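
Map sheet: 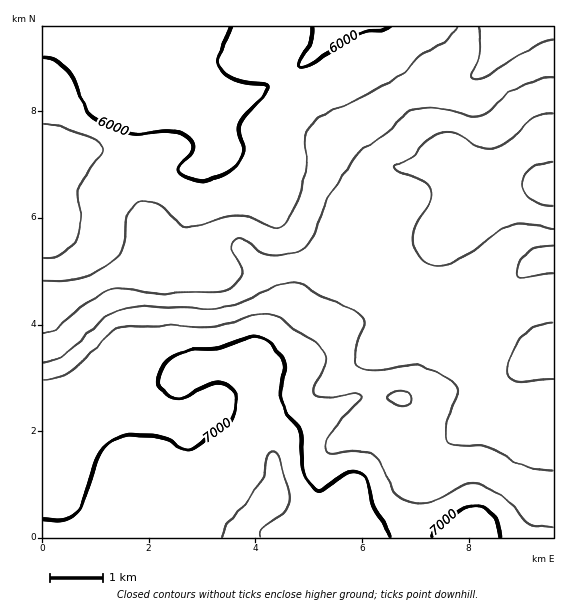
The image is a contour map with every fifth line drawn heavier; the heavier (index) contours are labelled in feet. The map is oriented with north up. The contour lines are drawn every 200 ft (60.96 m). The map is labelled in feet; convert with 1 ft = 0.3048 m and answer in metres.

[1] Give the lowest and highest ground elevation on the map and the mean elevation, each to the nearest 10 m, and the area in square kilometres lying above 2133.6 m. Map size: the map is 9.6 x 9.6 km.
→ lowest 1790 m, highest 2220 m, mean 1990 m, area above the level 12.6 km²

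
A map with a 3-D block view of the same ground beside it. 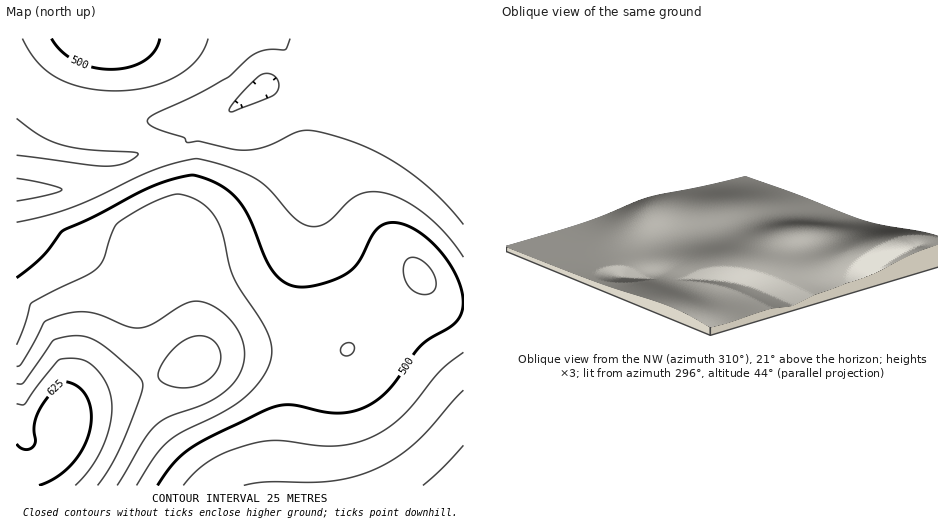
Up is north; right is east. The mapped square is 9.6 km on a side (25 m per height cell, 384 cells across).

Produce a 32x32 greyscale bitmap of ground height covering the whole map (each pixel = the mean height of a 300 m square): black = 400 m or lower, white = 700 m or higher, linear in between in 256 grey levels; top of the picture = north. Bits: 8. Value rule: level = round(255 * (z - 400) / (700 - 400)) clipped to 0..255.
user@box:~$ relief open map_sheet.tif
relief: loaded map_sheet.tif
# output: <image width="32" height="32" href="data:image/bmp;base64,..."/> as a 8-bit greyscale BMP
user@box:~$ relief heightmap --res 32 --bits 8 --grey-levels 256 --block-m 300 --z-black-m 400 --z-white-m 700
<image width="32" height="32" href="data:image/bmp;base64,Qk02CAAAAAAAADYEAAAoAAAAIAAAACAAAAABAAgAAAAAAAAEAAATCwAAEwsAAAABAAAAAAAAAAAAAAEBAQACAgIAAwMDAAQEBAAFBQUABgYGAAcHBwAICAgACQkJAAoKCgALCwsADAwMAA0NDQAODg4ADw8PABAQEAAREREAEhISABMTEwAUFBQAFRUVABYWFgAXFxcAGBgYABkZGQAaGhoAGxsbABwcHAAdHR0AHh4eAB8fHwAgICAAISEhACIiIgAjIyMAJCQkACUlJQAmJiYAJycnACgoKAApKSkAKioqACsrKwAsLCwALS0tAC4uLgAvLy8AMDAwADExMQAyMjIAMzMzADQ0NAA1NTUANjY2ADc3NwA4ODgAOTk5ADo6OgA7OzsAPDw8AD09PQA+Pj4APz8/AEBAQABBQUEAQkJCAENDQwBEREQARUVFAEZGRgBHR0cASEhIAElJSQBKSkoAS0tLAExMTABNTU0ATk5OAE9PTwBQUFAAUVFRAFJSUgBTU1MAVFRUAFVVVQBWVlYAV1dXAFhYWABZWVkAWlpaAFtbWwBcXFwAXV1dAF5eXgBfX18AYGBgAGFhYQBiYmIAY2NjAGRkZABlZWUAZmZmAGdnZwBoaGgAaWlpAGpqagBra2sAbGxsAG1tbQBubm4Ab29vAHBwcABxcXEAcnJyAHNzcwB0dHQAdXV1AHZ2dgB3d3cAeHh4AHl5eQB6enoAe3t7AHx8fAB9fX0Afn5+AH9/fwCAgIAAgYGBAIKCggCDg4MAhISEAIWFhQCGhoYAh4eHAIiIiACJiYkAioqKAIuLiwCMjIwAjY2NAI6OjgCPj48AkJCQAJGRkQCSkpIAk5OTAJSUlACVlZUAlpaWAJeXlwCYmJgAmZmZAJqamgCbm5sAnJycAJ2dnQCenp4An5+fAKCgoAChoaEAoqKiAKOjowCkpKQApaWlAKampgCnp6cAqKioAKmpqQCqqqoAq6urAKysrACtra0Arq6uAK+vrwCwsLAAsbGxALKysgCzs7MAtLS0ALW1tQC2trYAt7e3ALi4uAC5ubkAurq6ALu7uwC8vLwAvb29AL6+vgC/v78AwMDAAMHBwQDCwsIAw8PDAMTExADFxcUAxsbGAMfHxwDIyMgAycnJAMrKygDLy8sAzMzMAM3NzQDOzs4Az8/PANDQ0ADR0dEA0tLSANPT0wDU1NQA1dXVANbW1gDX19cA2NjYANnZ2QDa2toA29vbANzc3ADd3d0A3t7eAN/f3wDg4OAA4eHhAOLi4gDj4+MA5OTkAOXl5QDm5uYA5+fnAOjo6ADp6ekA6urqAOvr6wDs7OwA7e3tAO7u7gDv7+8A8PDwAPHx8QDy8vIA8/PzAPT09AD19fUA9vb2APf39wD4+PgA+fn5APr6+gD7+/sA/Pz8AP39/QD+/v4A////AMXEwLisn5CAcGFUSD43MS8tLCwsLCwsKigmIh4aFhIOxcXHw7iqmol5al1RRz85NjMyMjMzNDQzMS0qJSAbFhLAw8jLwbOjkoJ0Z1xSSkM/PDo6Ojs8PTw6NjIsJyEbFrzBy9DIuamZin1yaGBYUEpGQ0JCREVGRUM/OjQuJyAat8HN0su9rp6Rhn12b2hgWFJNS0tMTk9OTElDPDUtJh+vvMnQyb2voZWNiIR/eXBnXldUU1RWV1dVUUxEPDQsJaOywMjDua2hmJKQkI6JgHVrYVxaW11eX11ZU0xDOzMrlKW1vruzqJ6XlJWYmJWNgXVqY2BgYmRlY19aUkpBOTKGmKiysKuhmJOSlZqdm5SIe29nZGRmaGlnZF5XT0hAOnmLnKSloJiRjY2SmJyblYp9cWllZWdpamlmYltVTkhCb4GRl5iUjoiFh4uRlpaRh3twaGRkZmhqaWdjX1pVUEtoeYWJi4mEgH5/g4mNjYmAdmxlYmJjZmdnZmRhX1xZU2RyeX1/fnx5eHp9gYSEgHlvZ2FeXl9hY2RkZGRkY2BZYWhucnV1dXR0dnl8fn14cWliXFlZWlxeYGJkZmlpZVtaX2RpbG9wcXN1eHp6eHNsZF1YVVRUVlhbX2RobGxlV1NYXWJmam1wc3Z5enl2cGlhWlRQTk5QU1ddY2ltamBQT1NYXGFma3B0eHt7eXVvZ15XUExJSUtOU1phZ2hiVUVMT1RZXmRpb3R5e3x5dG1lXFRNSEVERkpQV15hX1ZJO0ZJTVJYX2Ztc3d6endya2JZUElEQUBCRkxSV1hSST0xODs+Q0lQWWJrcnZ2c25mXlVMRUA9PD5CR0xOTEU8MikqLDA0OUBIUVtka25rZl9XT0dBPDk5Oz5CRERAOTEqIyYoKy4xNTpASVFZX2BbVU5HQTw4NjY3OTs8OjUvKSMfMjQ2ODo8PT09P0ZLT01IQj05NjQzMzM0NTQxLSgkHxw+QEFCQkJCQT87Nzk9PDczMTAwMDAvMDAvLSonIyAdGkJBQD89Ozo5NzYzLywrJyQlKCssLS0sLCooJiMgHhsaQT88OTY0MjAuLConJCAcGRshJikqKikoJyUiIB4cGxk+Ozg1MzIwLy0rKSYiHhkWGB4jJykoJyYkIyEfHRwbGjo4NzY2Nzc3NTMwLSgjHhcTFhohJycmJCMhIB8dHBsaNzg5PD9CQ0RCQDw3Mi0nIBYPEx0mJiUkIiEgHx0cGxo3O0FHTFBRUU9LR0I8NjAqIBcYHycmJSQiISAfHh0cGzlBSlJYW1xbWFRPSUI8NzIrJCMmKCclJCMiIB8eHR0cPkhSWl9iY2FdWFNMRkA6NjIuLCopJyYkIyIhIB8eHRw="/>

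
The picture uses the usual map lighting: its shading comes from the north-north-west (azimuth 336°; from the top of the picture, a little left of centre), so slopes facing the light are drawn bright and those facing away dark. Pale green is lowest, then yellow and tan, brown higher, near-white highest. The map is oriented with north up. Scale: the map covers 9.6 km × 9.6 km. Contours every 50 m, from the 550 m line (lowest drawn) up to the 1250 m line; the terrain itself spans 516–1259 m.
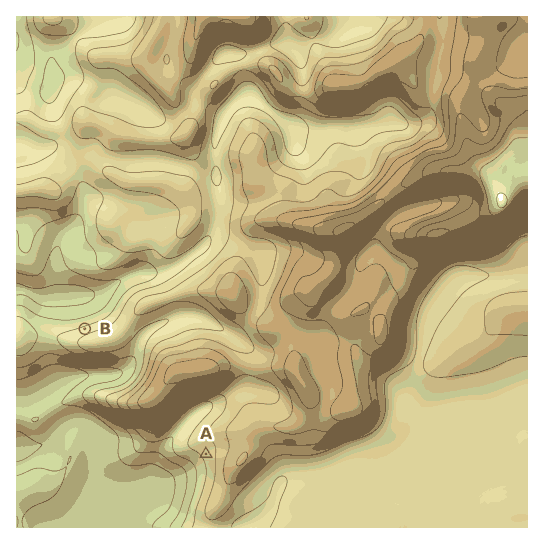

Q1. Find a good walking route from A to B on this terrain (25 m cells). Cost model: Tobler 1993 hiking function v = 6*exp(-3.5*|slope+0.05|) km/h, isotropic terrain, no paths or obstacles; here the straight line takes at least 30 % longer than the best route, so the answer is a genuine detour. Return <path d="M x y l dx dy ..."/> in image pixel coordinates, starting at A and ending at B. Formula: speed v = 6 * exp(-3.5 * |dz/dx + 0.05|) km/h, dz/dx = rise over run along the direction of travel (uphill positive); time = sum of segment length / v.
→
<path d="M206 454l-5-3-16 0-8-4-3-2-5-3-20 0-6-3-12-12-32-16-4-4-10-5-4-4-2-3 0-2 3-6 8-8 1-2 0-4-2-6-15-14-3-6 0-8 2-2 4-4 8-4"/>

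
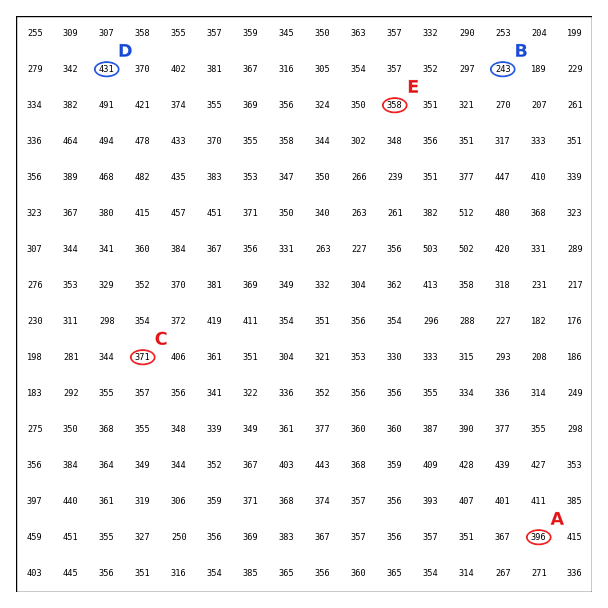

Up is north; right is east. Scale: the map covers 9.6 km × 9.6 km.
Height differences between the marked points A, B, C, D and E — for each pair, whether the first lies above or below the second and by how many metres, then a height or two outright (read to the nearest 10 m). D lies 190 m above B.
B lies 160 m below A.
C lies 130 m above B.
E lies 120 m above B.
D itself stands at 430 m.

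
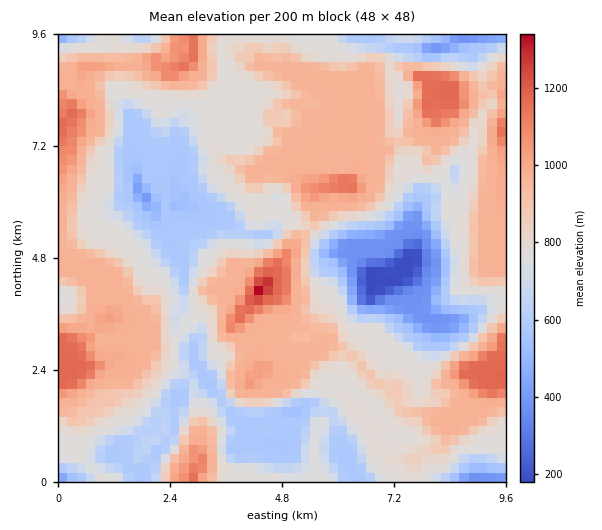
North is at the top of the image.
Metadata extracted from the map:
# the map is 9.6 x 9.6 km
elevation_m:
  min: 180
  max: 1370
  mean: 800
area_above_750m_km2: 65.7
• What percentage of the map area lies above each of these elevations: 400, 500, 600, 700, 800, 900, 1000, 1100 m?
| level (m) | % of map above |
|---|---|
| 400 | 95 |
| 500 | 94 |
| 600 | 79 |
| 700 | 74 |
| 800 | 45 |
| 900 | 37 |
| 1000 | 9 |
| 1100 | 5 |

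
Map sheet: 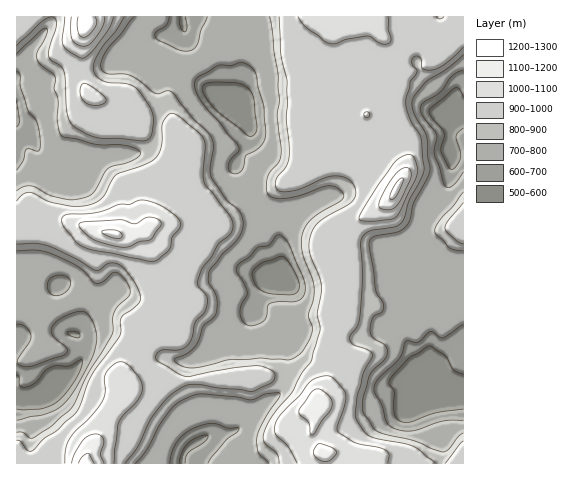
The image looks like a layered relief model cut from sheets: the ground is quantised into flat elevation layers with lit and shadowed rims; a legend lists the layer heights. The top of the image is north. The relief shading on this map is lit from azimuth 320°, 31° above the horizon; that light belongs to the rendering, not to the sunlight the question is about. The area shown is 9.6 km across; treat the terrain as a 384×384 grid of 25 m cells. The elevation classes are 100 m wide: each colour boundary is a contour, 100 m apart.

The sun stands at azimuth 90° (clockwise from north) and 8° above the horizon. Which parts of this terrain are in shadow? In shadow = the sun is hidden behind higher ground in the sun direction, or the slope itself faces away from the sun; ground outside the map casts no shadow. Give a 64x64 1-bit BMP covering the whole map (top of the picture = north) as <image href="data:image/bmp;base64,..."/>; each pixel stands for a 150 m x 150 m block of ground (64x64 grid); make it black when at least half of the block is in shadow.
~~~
<image width="64" height="64" href="data:image/bmp;base64,Qk0+AgAAAAAAAD4AAAAoAAAAQAAAAEAAAAABAAEAAAAAAAACAAATCwAAEwsAAAIAAAAAAAAA////AAAAAAD/wAP//8AAHv/AA///wAAf/8AB//+AAD//4AH//wAAP//gAf/+AAAD/+AB//4AAOD/8AD//gAA8P/4AP//gAAA//gA///AAAD/7AB//+AAAf/uAAD/4AAD//wAAA/gAAf//AAAB8AAB//4ADAD4AB///gADAfwAH/f/AAAH/AAP8/+AAB/8AAZ5/8AAH/wABjv/4AAf/gAGM//AAD/+AAAB/8AAP/4AAAD/8AA//gAAAD/4AD/+AAAAP/gAP/4AAAH/+AA//gAAAf/4AD/+AAAB//AAP/4AAAP74AB//gAAD/ngAH/8AAA/8AAAP/wAAD/AAAA/+AAAD/8AAB/4AB/P/gAAH/wA/8/4AAAf/AB/g+AQAA/+AD+AABAAA/+IP+AMAAAH//wf4H8AAB///g/x/wAAP///A+H/gAD/P/8Bwf+AAf8P/4Hg/+AB/4P/geAP/gH/wB/B8g//Af/ABwDmB/8A/+ACAe4B/wD/wAAB/3wHAP/AAAH/+AcB/8AAAf/wAwH/wgAA/+ADA//DAAH/4AAH/8MAAf/gAAf/w4AB/+AAD//AAAD/4AAP/8AAAP/gAA//wAAAf+AAB//AAAA/wAAH/8AAAD/AAAf/gAAcPwAAB/+AABw/4AA3/4AABj/gAH//gAAAP+AAf/+AAAA/4AB//5AAAz/gAH//+AADg=="/>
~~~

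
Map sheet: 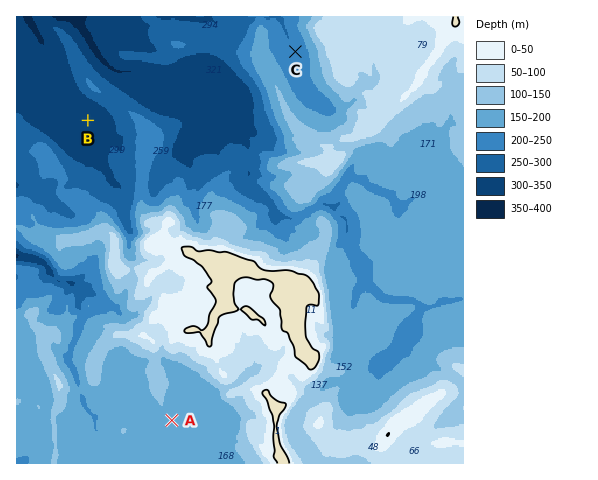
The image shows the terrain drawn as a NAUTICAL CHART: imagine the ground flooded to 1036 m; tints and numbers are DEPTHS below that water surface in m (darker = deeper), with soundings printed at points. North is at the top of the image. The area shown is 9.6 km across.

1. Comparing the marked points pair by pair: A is above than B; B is below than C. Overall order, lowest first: B C A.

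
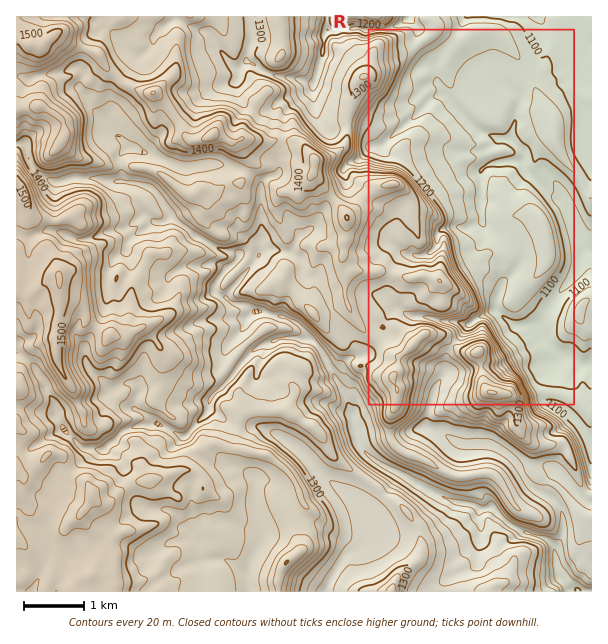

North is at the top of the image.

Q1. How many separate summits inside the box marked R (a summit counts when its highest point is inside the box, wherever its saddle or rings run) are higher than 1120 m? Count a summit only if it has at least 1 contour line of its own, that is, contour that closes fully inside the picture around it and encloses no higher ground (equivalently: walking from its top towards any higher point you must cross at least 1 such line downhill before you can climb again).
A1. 6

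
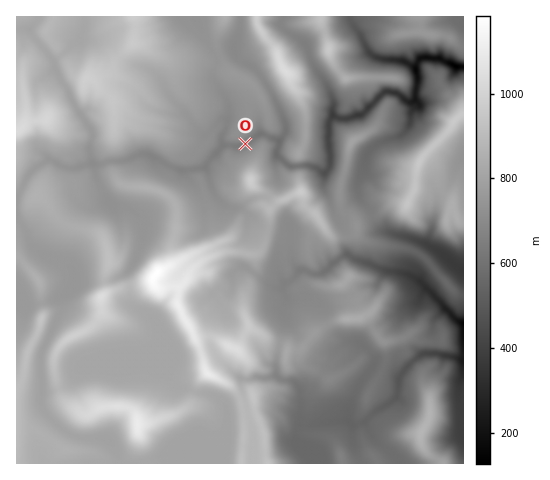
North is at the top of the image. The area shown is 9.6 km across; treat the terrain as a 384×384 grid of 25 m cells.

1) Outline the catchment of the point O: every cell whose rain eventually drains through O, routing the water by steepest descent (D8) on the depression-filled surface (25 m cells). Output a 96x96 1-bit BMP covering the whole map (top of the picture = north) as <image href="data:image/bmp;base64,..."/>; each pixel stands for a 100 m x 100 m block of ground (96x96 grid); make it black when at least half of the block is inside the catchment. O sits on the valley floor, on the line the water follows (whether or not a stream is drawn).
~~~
<image width="96" height="96" href="data:image/bmp;base64,Qk2+BAAAAAAAAD4AAAAoAAAAYAAAAGAAAAABAAEAAAAAAIAEAAATCwAAEwsAAAIAAAAAAAAA////AAAAAAAAAAAAAAAAAAAAAAAAAAAAAAAAAAAAAAAAAAAAAAAAAAAAAAAAAAAAAAAAAAAAAAAAAAAAAAAAAAAAAAAAAAAAAAAAAAAAAAAAAAAAAAAAAAAAAAAAAAAAAAAAAAAAAAAAAAAAAAAAAAAAAAAAAAAAAAAAAAAAAAAAAAAAAAAAAAAAAAAAAAAAAAAAAAAAAAAAAAAAAAAAAAAAAAAAAAAAAAAAAAAAAAAAAAAAAAAAAAAAAAAAAAAAAAAAAAAAAAAAAAAAAAAAAAAAAAAAAAAAAAAAAAAAAAAAAAAAAAAAAAAAAAAAAAAAAAAAAAAAAAAAAAAAAAAAAAAAAAAAAAAAAAAAAAAAAAAAAAAAAAAAAAAAAAAAAAAAAAAAAAAAAAAAAAAAAAAAAAAAAAAAAAAAAAAAAAAAAAAAAAAAAAAAAAAAAAAAAAAAAAAAAAAAAAAAAAAAAAAAAAAAAAAAAAAAAAAAAAAAAAAAAAAAAAAAAAAAAAAAAAAAAAAAAAAAAAAAAAAAAAAAAAAAAAAAAAAAAAAAAAAAAAAAAAAAAAAAAAAAAAAAAAAAAAAAAAAAAAAAAAAAAAAAAAAAAAAAABwAAAAAAAAAAAAAAB/j8AAAAAAAAAAAAB//8AAAAAAAAAAAAB//+AAAAAAAAAAAAB//+AAAAAAAAAAAAA///AAAAAAAAAAAAA///wAAAAAAAAAAAA///8AAAAAAAAAAAA/////wAAAAAAAAAB/////4AAAAAAAAAB/////4AAAAAAAAAB/////8AAAAAAAAAH/////8AAAAAAAAA//////8AAAAAAAAP//////8AAAAAAAAf//////8AAAAAAAA///////8AAAAAAAB///////8AAAAAAAB///////+AAAAAAAD///////+AAAAAAAX///////8AAAAAAB////////4AAAAAAD////////gAAAAAAD////////AAAAAAAD////////AAAAAAAD////////gAAAAAAD////////gAAAAAAD////////gAAAAAAD////////wAAAAAAD////////gAAAAAAD////////AAAAAAAD///////+AAAAAAAD///////8AAAAAAAD///////8AAAAAAAD///////8AAAAAAAD///////+AAAAAAAD///////+AAAAAAAD////////AAAAAAAD////////AAAAAAAD////////AAAAAAAD////////AAAAAAAD////////gAAAAAAD////////wAAAAAAD////////gAAAAAAD////////AAAAAAAD//T////+AAAAAAAD/8A////4AAAAAAAD/8A////wAAAAAAAD/4Af///gAAAAAAAD/4Af///AAAAAAAAD/wAP+AAAAAAAAAAD/gAH4AAAAAAAAAAD/AADwAAAAAAAAAAD/AAAAAAAAAAAAAAD+AAAAAAAAAAAAAAD8AAAAAAAAAAAAAAD+AAAAAAAAAAAAAAD+AAAAAAAAAAAAAAD+AAAAAAAAAAAAAAA="/>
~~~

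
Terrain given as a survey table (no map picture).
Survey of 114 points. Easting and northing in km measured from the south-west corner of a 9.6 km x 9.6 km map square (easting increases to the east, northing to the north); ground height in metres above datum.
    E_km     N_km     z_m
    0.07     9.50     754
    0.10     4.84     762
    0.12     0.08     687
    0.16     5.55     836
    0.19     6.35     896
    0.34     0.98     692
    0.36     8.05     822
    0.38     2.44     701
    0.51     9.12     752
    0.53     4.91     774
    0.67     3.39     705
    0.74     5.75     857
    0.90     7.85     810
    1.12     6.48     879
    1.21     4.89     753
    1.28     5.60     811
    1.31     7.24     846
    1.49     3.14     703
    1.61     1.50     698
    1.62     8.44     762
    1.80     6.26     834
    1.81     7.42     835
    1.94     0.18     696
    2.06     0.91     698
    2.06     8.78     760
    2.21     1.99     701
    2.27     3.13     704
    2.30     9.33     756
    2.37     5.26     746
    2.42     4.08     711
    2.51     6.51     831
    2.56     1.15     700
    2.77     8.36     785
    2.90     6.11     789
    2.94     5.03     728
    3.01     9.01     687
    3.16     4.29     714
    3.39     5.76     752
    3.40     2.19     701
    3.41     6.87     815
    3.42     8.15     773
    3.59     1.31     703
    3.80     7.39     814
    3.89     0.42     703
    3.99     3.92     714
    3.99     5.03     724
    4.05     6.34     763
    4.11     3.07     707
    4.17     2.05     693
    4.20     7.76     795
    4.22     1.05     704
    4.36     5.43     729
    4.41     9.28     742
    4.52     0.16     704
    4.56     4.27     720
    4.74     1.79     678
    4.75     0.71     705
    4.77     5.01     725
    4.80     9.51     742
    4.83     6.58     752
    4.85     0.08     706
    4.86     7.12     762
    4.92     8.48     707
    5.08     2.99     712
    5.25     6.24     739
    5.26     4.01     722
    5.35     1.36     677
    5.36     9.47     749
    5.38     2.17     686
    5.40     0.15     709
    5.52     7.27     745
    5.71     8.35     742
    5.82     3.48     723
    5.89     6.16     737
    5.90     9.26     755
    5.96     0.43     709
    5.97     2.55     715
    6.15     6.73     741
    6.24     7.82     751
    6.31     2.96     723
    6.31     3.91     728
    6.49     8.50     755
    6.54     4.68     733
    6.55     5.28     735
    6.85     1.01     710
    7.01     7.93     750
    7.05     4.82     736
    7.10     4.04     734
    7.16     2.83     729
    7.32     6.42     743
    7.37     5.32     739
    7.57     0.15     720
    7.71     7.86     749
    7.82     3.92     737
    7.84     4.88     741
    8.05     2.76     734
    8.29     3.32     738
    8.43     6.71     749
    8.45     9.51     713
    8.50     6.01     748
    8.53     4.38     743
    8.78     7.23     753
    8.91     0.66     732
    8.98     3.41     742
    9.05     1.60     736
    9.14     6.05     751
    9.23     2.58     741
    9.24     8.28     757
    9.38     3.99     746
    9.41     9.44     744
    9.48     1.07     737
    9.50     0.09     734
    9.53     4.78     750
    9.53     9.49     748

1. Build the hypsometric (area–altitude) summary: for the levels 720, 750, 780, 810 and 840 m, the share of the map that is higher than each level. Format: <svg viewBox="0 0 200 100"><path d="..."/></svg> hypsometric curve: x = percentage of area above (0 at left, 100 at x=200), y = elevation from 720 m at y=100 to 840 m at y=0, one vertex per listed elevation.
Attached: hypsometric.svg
<svg viewBox="0 0 200 100"><path d="M135 100l-84-25-26-25-9-25-7-25"/></svg>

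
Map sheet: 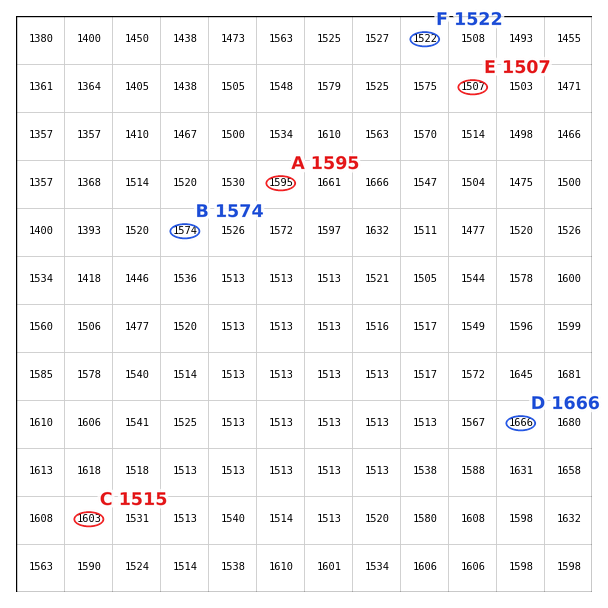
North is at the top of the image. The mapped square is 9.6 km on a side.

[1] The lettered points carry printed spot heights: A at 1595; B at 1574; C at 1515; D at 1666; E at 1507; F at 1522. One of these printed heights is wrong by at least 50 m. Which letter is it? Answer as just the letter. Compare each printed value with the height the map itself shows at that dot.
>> C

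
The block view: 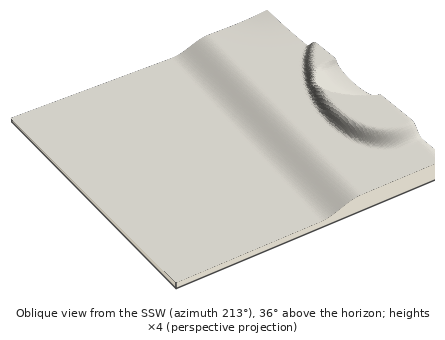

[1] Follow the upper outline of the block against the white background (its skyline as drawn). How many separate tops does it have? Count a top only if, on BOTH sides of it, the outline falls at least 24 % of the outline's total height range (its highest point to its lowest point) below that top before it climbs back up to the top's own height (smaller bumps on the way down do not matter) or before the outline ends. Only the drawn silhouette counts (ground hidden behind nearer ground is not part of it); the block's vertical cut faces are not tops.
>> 1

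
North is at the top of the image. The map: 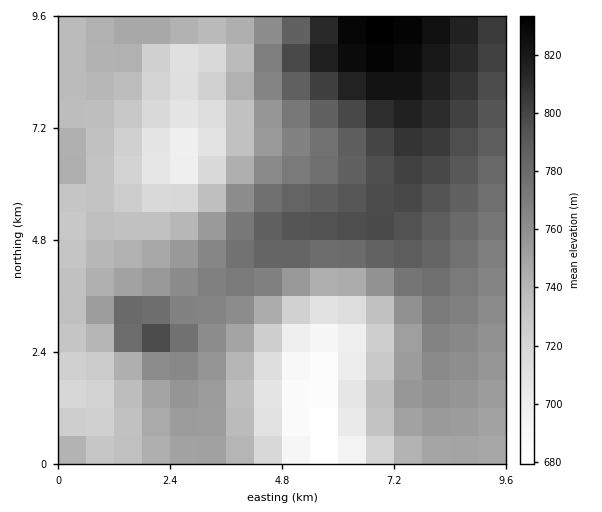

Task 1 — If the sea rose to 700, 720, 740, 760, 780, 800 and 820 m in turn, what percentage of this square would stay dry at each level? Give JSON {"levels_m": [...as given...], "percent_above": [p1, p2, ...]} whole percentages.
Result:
{"levels_m": [700, 720, 740, 760, 780, 800, 820], "percent_above": [94, 86, 65, 42, 26, 11, 4]}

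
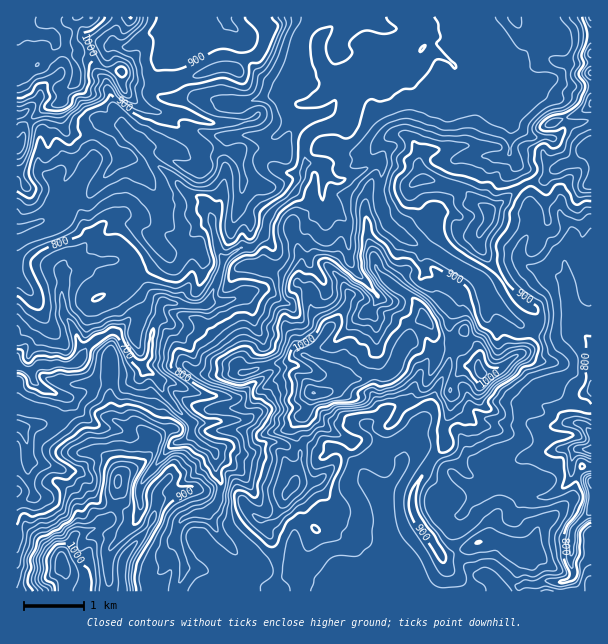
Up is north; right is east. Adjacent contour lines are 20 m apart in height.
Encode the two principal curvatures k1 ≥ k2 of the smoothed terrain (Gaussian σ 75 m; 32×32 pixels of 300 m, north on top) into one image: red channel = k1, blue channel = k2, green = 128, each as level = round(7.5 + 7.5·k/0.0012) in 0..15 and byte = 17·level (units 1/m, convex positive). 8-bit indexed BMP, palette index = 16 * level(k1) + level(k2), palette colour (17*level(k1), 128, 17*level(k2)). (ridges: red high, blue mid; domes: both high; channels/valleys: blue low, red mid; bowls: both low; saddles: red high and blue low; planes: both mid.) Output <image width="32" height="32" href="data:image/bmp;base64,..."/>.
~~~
<image width="32" height="32" href="data:image/bmp;base64,Qk02CAAAAAAAADYEAAAoAAAAIAAAACAAAAABAAgAAAAAAAAEAAATCwAAEwsAAAABAAAAAAAAAIAAABGAAAAigAAAM4AAAESAAABVgAAAZoAAAHeAAACIgAAAmYAAAKqAAAC7gAAAzIAAAN2AAADugAAA/4AAAACAEQARgBEAIoARADOAEQBEgBEAVYARAGaAEQB3gBEAiIARAJmAEQCqgBEAu4ARAMyAEQDdgBEA7oARAP+AEQAAgCIAEYAiACKAIgAzgCIARIAiAFWAIgBmgCIAd4AiAIiAIgCZgCIAqoAiALuAIgDMgCIA3YAiAO6AIgD/gCIAAIAzABGAMwAigDMAM4AzAESAMwBVgDMAZoAzAHeAMwCIgDMAmYAzAKqAMwC7gDMAzIAzAN2AMwDugDMA/4AzAACARAARgEQAIoBEADOARABEgEQAVYBEAGaARAB3gEQAiIBEAJmARACqgEQAu4BEAMyARADdgEQA7oBEAP+ARAAAgFUAEYBVACKAVQAzgFUARIBVAFWAVQBmgFUAd4BVAIiAVQCZgFUAqoBVALuAVQDMgFUA3YBVAO6AVQD/gFUAAIBmABGAZgAigGYAM4BmAESAZgBVgGYAZoBmAHeAZgCIgGYAmYBmAKqAZgC7gGYAzIBmAN2AZgDugGYA/4BmAACAdwARgHcAIoB3ADOAdwBEgHcAVYB3AGaAdwB3gHcAiIB3AJmAdwCqgHcAu4B3AMyAdwDdgHcA7oB3AP+AdwAAgIgAEYCIACKAiAAzgIgARICIAFWAiABmgIgAd4CIAIiAiACZgIgAqoCIALuAiADMgIgA3YCIAO6AiAD/gIgAAICZABGAmQAigJkAM4CZAESAmQBVgJkAZoCZAHeAmQCIgJkAmYCZAKqAmQC7gJkAzICZAN2AmQDugJkA/4CZAACAqgARgKoAIoCqADOAqgBEgKoAVYCqAGaAqgB3gKoAiICqAJmAqgCqgKoAu4CqAMyAqgDdgKoA7oCqAP+AqgAAgLsAEYC7ACKAuwAzgLsARIC7AFWAuwBmgLsAd4C7AIiAuwCZgLsAqoC7ALuAuwDMgLsA3YC7AO6AuwD/gLsAAIDMABGAzAAigMwAM4DMAESAzABVgMwAZoDMAHeAzACIgMwAmYDMAKqAzAC7gMwAzIDMAN2AzADugMwA/4DMAACA3QARgN0AIoDdADOA3QBEgN0AVYDdAGaA3QB3gN0AiIDdAJmA3QCqgN0Au4DdAMyA3QDdgN0A7oDdAP+A3QAAgO4AEYDuACKA7gAzgO4ARIDuAFWA7gBmgO4Ad4DuAIiA7gCZgO4AqoDuALuA7gDMgO4A3YDuAO6A7gD/gO4AAID/ABGA/wAigP8AM4D/AESA/wBVgP8AZoD/AHeA/wCIgP8AmYD/AKqA/wC7gP8AzID/AN2A/wDugP8A/4D/AJDE5aek08SElpWYh4eHmId2d3eHd3eGlZWGt5KAkKDVgMj7paTTxIOng5anhnamhod2h4eHd3XHlYODlrnowMRw1/mUtZH3k4KluJSFhbZ1l4eXh4eGhfez2LbHuMeA1LKllffGlaH2gbW3o5XIpnOol4eHhoX3lGSWt3Wn1qDhlGRjxabVkPWUcHCR6MXlk4SGl4eGpdV0hoWnhpa3+KClg6SWkviw1df3+aD4kcnolaR2hoamxYWXdoaGhZO08ZS2onGD+vWQ+aWVsKKGp8m013R2h4TnhIWXh4eYmKTwlJTm6MS2tuLQyJJhhYXHxnOklIWHdpXVpXV1hoaVosCkppW4ppWE6LCgwbS05tPDg5PHtZWFhcikl5aml6fmwpOVlZSjxsin17C0o5JxxvnHkmBxtqZ0taWmpoZ2loKhyMaTg6a1l5aQ5dTCsqOSxfXU5sRxk4ST17KydIeHp9fVsObWlcVzk4CQwsPDsaW26NbHw9ikxbDU9rWBc4WGlLCQoHDG6IKQ6PjV6fr0xLSzt5imxtiSxLT59fekxceUtbbpkML20ZDXlKWWyHJz+eaEmIaF6KW2g/aB5viUhpWWqNawoHD3gKWVloa2gaa0pPiTloW3tdXV1YKEo6R1hYXXkLi5t6Sjo9OSlpZzxoDT1tRgpZX5o5OidYTXt4SHxriAuaiol5Nxs7GycnKCxddh+eCQ9NSTt5R117elhJe3hoOWh4empbmU5sDXprLpk+TRsPi0crekgrWmdXV2l6V0dIaGdnWWuZbpkOXXg8W093D4xpaUk4Kl5mSklXWXx8eWlJaGhsiXlsbSkaCT1oWEgfaUcoSVt+iFdaWnhJaUlciWhJWWlqeHg7XHs7TZhoZy93GFloWWptiVhLiThaaUhqaXdXaXqJZyg+eUkLOmhZT3gLeWZZbX6LVkppOl+KSWhceGhqeVkLWB2MfokLaVlNei2sjX1paFxcTHgvnTcoWFhcempKLX6oDWhYOUk4SVo3Kmx4R0hoZ0c9fWs/iShZZ017aDpobHtNmWp6a1t6a3k5XHtramtpPHx6TJ92G1praVcoWWpqOSooOEtoKVdYbH2KeGlpaGdJLjkbbA5OZxcnKk18fHxsXV+qWGp6d0loWVhXV2lnZ2kub15LaR+dXVoPaEhINzc5KhdHaGl4WXhoeGh4aGhoeGc2Ll2JKT+ZH01pS4xseV6YWFh4iGhoZ2hoeIh4eHiId1c/aWx5TXw+bEdXZ2lse215SGh4eHiIaXh4eHh3eHh7ez9YeXuLVigYGWdoeGh3XGtXR2h4eHh3aHh4eHd4aWhmPkmIaWxNiz+aOGh5iFpqfXlIaHh4eHh4aHiIeGqJeGleY="/>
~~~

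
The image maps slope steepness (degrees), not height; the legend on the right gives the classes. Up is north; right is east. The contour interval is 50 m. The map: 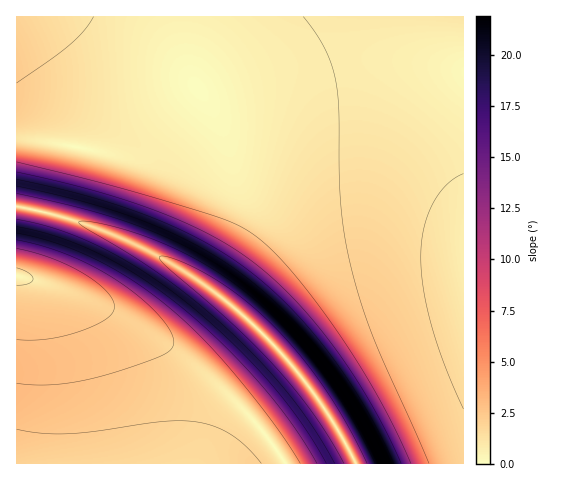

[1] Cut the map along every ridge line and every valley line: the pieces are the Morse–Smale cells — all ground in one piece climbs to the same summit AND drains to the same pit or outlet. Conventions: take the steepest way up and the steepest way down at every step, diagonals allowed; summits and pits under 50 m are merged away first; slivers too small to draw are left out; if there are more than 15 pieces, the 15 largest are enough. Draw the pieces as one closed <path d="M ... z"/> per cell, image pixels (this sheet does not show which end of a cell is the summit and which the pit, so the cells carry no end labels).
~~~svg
<path d="M463 16l-163 0-92 64-76 61-17 10-12 1-53-10-33-4-1 68 51 12 57 21 48 24 51 35 22 19 52 54 37 53 22 40 107 0z"/><path d="M18 206l-2 1 1 257 339-1-22-39-37-53-52-54-22-19-51-35-48-24-57-21z"/><path d="M299 16l-282 0-1 122 55 8 32 6 12-1 17-10 76-61z"/>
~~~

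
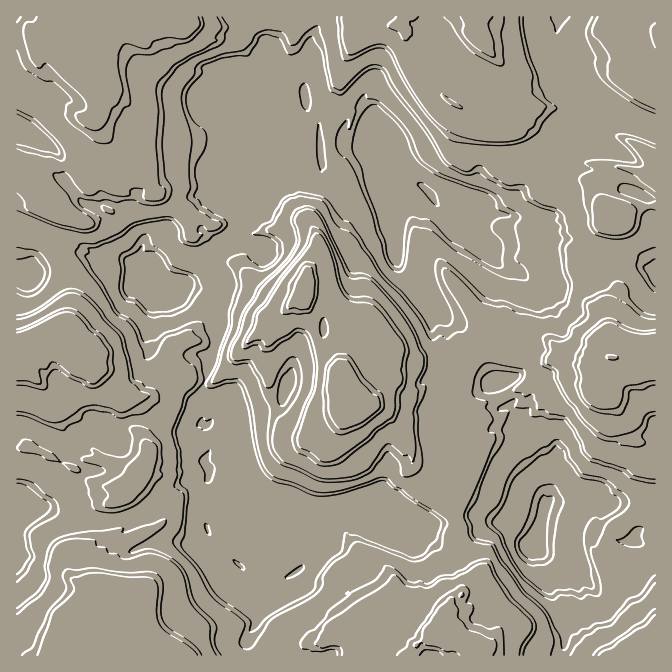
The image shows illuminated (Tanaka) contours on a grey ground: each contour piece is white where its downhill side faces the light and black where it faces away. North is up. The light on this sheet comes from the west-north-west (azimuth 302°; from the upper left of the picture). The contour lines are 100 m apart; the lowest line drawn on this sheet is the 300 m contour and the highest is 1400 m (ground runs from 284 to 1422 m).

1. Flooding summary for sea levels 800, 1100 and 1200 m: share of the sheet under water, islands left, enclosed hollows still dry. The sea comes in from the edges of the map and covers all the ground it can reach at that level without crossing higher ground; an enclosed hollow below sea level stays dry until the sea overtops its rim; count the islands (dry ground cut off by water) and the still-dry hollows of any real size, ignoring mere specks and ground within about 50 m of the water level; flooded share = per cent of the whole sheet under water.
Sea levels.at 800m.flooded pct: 9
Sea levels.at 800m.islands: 0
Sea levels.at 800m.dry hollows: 1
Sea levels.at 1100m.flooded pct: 85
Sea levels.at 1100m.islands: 1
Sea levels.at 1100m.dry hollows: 0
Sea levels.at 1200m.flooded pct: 88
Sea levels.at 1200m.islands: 1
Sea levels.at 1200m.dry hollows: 0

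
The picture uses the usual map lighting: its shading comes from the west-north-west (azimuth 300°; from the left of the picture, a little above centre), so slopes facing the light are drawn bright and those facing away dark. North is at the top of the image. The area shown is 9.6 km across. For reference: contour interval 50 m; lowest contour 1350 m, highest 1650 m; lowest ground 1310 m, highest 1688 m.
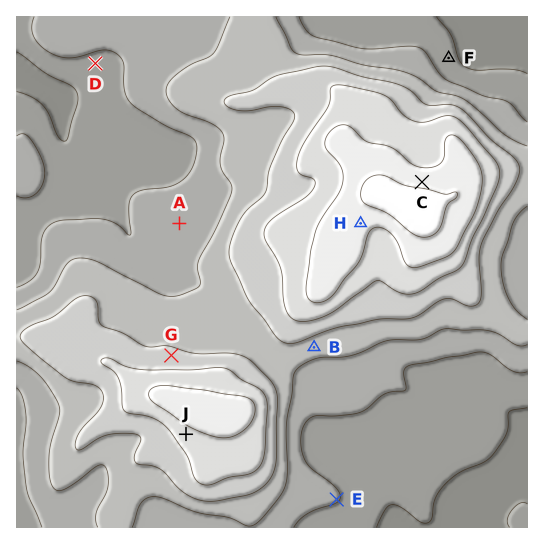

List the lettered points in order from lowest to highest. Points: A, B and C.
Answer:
A B C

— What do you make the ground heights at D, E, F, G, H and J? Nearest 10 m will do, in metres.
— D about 1390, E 1400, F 1370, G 1510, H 1620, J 1570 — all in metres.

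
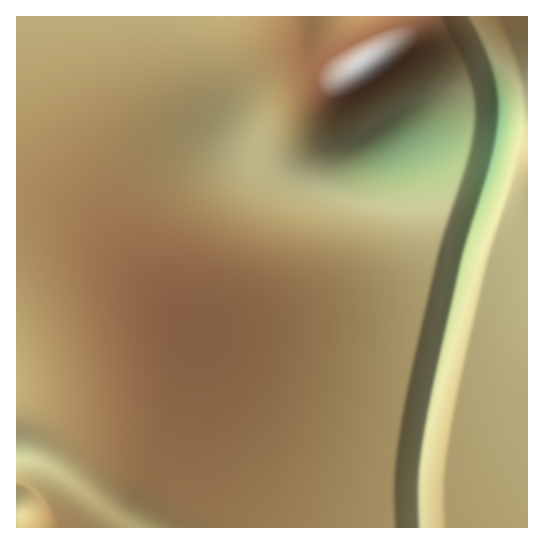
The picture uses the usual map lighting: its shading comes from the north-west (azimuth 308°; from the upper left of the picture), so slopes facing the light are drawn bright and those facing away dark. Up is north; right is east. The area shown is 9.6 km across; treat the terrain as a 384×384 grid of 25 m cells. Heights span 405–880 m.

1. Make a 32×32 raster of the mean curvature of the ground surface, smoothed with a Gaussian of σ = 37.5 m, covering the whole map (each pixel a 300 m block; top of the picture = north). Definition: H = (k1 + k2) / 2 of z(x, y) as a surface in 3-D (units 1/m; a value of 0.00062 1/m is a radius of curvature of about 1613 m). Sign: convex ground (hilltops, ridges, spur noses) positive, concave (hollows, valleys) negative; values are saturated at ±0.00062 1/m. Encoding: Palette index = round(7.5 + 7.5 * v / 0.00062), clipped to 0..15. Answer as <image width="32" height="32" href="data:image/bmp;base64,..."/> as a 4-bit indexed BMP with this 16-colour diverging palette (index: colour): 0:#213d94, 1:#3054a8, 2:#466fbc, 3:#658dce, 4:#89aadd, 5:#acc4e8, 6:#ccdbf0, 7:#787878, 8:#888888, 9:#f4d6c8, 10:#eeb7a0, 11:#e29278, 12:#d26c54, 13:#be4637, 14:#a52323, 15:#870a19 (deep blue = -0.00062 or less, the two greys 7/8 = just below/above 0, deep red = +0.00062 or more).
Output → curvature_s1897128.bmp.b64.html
<image width="32" height="32" href="data:image/bmp;base64,Qk12AgAAAAAAAHYAAAAoAAAAIAAAACAAAAABAAQAAAAAAAACAAATCwAAEwsAABAAAAAAAAAAlD0hAKhUMAC8b0YAzo1lAN2qiQDoxKwA8NvMAHh4eACIiIgAyNb0AKC37gB4kuIAVGzSADdGvgAjI6UAGQqHABjKhCJYqpiIiHd3fGDId3cctzJXmpmIiHd3d3xgyHd3/WM2mqmIiIh3d3d8YMh3d4UjeqmIiIiIh3d3fGDId3ciSKqYiIiIiIh3d3uAuHd3V5qYiIiIiIiIh3d6kKp3eJmZiIiIiIiIiId3ebCLd3iYiIiIiIiIiIiId3jAbHd4iIiIiIiIiIiIiHd3wzx3d3d4iIiIiIiIiIh3d8YMh3d3eIiIiIiIiIiIh3e5Cqd3d3iIiIiIiIiIiId3mwi3d3d4iIiIiIiIiIiId4wVx3d3iIiIiIiIiIiIiId8Uch3d4iIiIiIiIiIiIiIe4C5d3iIiIiIiIiIiIiIiIqgm3eIiIiIiIiIiIiIiIiIwGx3iIiIiIiIiIiIiIiIiMQsh4iIiIiIiIiIiIiIiIjIC5eIiIiIiIiId3eIiIiImwjHiIiIiIh3d3d3d3d3iIwzx4iIiIh3d3dmZmZmZ3d8cKmIiIiId3dmZmZlVVZmeaB7iIiIiId3ZmZ3dlRFVmewS4iIiIiHd2ZmeZhlRFVmsxuIiIiIiHd2Znmql1RFZrUKiIiIiIiHd2Z5vLl1RVa2C3iIiIiIiHd2aKzcqGVmxBt4iIiIiIiHd3iaztuHZ8Bcd4iIiIiIiHeJmJztuYuQm3d4iIiIiHeIioZ5vMudQsl3d3iId3d3eJqGVoq72gjY"/>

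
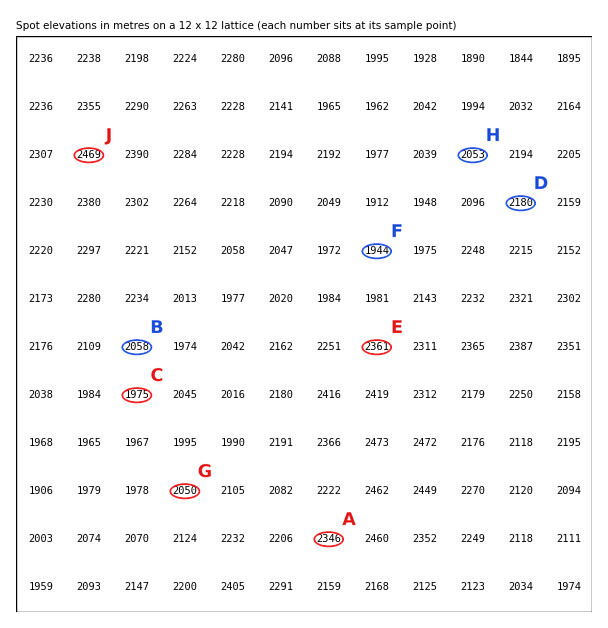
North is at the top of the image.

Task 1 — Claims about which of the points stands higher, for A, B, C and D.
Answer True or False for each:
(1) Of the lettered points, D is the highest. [False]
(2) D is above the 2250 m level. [False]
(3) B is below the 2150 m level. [True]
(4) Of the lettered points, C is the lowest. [True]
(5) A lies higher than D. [True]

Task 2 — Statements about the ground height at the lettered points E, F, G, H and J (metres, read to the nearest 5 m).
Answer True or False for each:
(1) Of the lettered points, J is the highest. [True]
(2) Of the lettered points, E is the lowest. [False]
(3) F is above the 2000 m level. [False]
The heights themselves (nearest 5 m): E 2360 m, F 1945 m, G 2050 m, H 2055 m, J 2470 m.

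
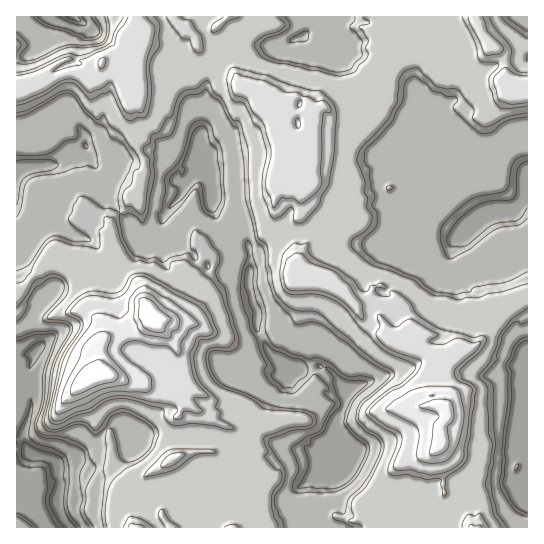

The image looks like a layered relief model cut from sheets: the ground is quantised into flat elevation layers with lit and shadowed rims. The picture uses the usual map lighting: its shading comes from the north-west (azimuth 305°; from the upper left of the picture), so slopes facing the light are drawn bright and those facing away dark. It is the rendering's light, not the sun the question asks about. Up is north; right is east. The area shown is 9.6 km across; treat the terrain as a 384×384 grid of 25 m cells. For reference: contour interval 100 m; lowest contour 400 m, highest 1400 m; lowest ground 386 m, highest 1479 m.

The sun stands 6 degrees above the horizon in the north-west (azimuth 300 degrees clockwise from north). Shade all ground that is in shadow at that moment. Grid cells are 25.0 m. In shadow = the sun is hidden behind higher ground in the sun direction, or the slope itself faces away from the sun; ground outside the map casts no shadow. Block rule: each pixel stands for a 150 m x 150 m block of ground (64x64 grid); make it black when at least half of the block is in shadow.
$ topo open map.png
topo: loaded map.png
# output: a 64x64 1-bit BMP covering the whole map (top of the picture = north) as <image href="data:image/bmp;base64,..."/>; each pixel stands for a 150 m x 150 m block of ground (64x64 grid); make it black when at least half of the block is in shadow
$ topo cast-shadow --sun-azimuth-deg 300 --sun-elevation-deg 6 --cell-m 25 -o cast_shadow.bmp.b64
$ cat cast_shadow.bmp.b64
<image width="64" height="64" href="data:image/bmp;base64,Qk0+AgAAAAAAAD4AAAAoAAAAQAAAAEAAAAABAAEAAAAAAAACAAATCwAAEwsAAAIAAAAAAAAA////AAAAAABvAIwA/+AAPw4AOAD/wAA/HgAwOf/AAf8cAAH//8AH/x4AP///wB//HAH////g//8cAP///+H//5wIP///+B///A/P///+H//9//////4H/////////gH/3//////8Af/P//////AB/8f/////4IH/R//////hAf9B/////+AB/0H/////4AH/QP/////wAH/AH/////gB/0AM////AAH/QBP///8AQf/gH////AGA/3g////gAAB//Df//+AACD9+AH//zwAAD/4AP/+eaBwH8AA//x3aMAP4AGn+H5pgAfwAUH4fAEAAfABAfj40CAA8AAD+ACA/ABwAAf4AwH/AAAABfAAD/8AAA+f8Bx//wAAH8ewOP//AAAfgzA3//8AAB5zAD///4AAP/8B////wAA//wP////4ABv/A/////wAA/8D/////AAD/wAf///8AAP/AA///zwAA//gD//8HGAD/+AP//gf/Rv/4A//+B//+//gD//8DD/3/+AP//xcH/P/4A///Hw/8//AD//+/f///8AP//x//+//gA+P+D//4/+ABwf4H//j/2AEB/wAf8P/AAgH/AAcT/8AAAfAAAB7/wAAA4AAEHP/AA8DAM+IQ//n/wAA/8AD/9/+AAA/gAH3//gAAB4CAf//8AAAPAABnfngAAB8gAEo8YAAAPA=="/>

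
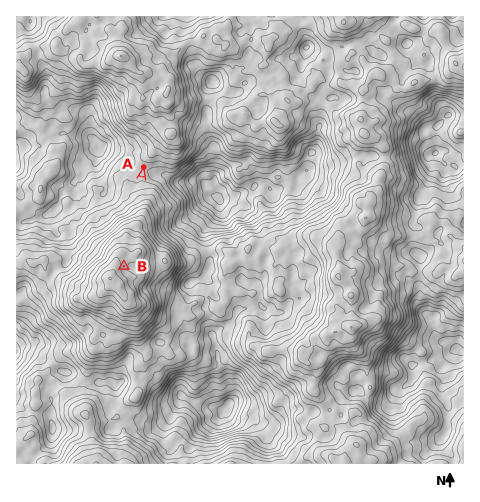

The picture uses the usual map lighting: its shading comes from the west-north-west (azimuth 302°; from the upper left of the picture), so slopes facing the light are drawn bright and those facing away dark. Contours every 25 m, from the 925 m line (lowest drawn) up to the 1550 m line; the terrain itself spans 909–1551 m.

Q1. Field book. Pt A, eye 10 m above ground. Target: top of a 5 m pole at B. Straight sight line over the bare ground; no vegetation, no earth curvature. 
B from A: no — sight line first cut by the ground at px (134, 217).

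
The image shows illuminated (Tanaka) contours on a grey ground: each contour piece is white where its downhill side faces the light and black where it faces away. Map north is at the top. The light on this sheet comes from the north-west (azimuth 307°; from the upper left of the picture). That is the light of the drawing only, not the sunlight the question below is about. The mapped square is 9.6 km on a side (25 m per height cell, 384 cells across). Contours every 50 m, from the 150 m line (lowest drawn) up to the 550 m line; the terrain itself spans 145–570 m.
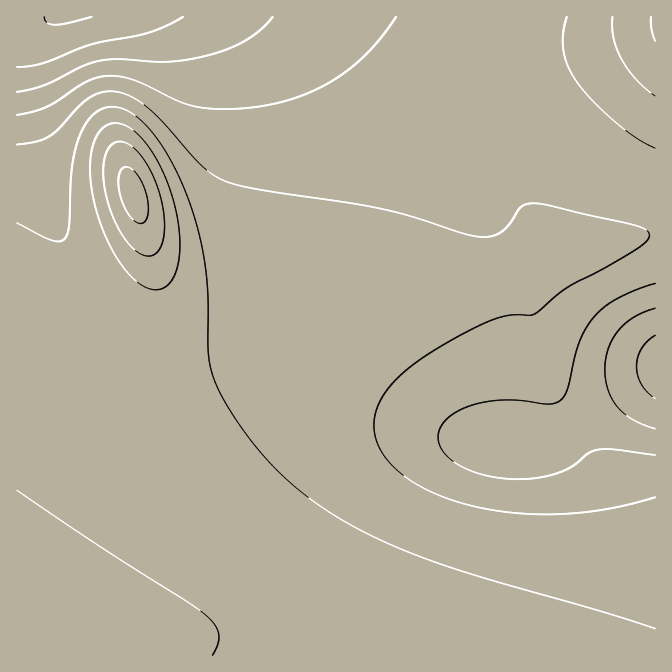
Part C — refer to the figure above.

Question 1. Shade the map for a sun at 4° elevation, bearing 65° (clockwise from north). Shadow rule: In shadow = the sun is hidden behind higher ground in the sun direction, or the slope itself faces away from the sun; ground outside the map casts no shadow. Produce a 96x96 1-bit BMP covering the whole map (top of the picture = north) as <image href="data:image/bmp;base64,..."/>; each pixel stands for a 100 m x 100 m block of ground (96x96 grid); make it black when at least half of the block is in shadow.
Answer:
<image width="96" height="96" href="data:image/bmp;base64,Qk2+BAAAAAAAAD4AAAAoAAAAYAAAAGAAAAABAAEAAAAAAIAEAAATCwAAEwsAAAIAAAAAAAAA////AAAAAAAAAAAAAAAAAAAAAAAAAAAAAAAAAAAAAAAAAAAAAAAAAAAAAAAAAAAAAAAAAAAAAAAAAAAAAAAAAAAAAAAAAAAAAAAAAAAAAAAAAAAAAAAAAAAAAAAAAAAAAAAAAAAAAAAAAAAAAAAAAAAAAAAAAAAAAAAAAAAAAAAAAAAAAAAAAAAAAAAAAAAAAAAAAAAAAAAAAAAAAAAAAAAAAAAAAAAAAAAAAAAAAAAAAAAAAAAAAAAAAAAAAAAAAAAAAAAAAAAAAAAAAAAAAAAAAAAAAAAAAAAAAAAAAAAAAAAAAAAAAAAAAAAAAAAAAAAAAAAAAAAAAAAAAAAAAAAAAAAAAAAAAAAAAAAAAAAAAAAAAAAAAAAAAAAAAAAAAAAAAAAAAAAAAAAAAAAAAAAAAAAAAAAAAAAAAAAAAAAAAAAAAAAAAAAAAAAAAAAAAAAAAAAAAAAAAAAAAAAAAAAAAAAAAAAAAAAAAAAAAAAAAAAAAAAAAAAAAAAAAAAAAAAAAAAAAAAAAAAAAAAAAAAAAAAAAAAAAAAAAAAAAAAAAAAAAAAAAAAAAAAAAAAAAAAAAAAAAAAAAAAAAAAAAAAAAAAAAAAAAAAAAAAAAAAAAAAAAAAAAAAAAAAAAAAAAAAAAAAAAAAAAAAAAAAAAAAAAAAAAAAAAAAAAAAAAAAAAAAAAAAAAAAAAAAAAAAAAAAAAAAAAAAAAAAAAAAAAAAAAAAAAAAAAAAAAAAAAAAAAAAAAAAAAAAAAAAAAAAAAAAAAAAAAAAAAAAAAAAAAAAAAAAAAAAAAAAAAAAAAAAAAAAAAAAAAAAAAAAAAAAAAAAAAAAAAAAAAAAAAAAAAAAAAAAAD8AAAAAAAAAAAAAB/+AAAAAAAAAAAAAP//AAAAAAAAAAAAB///AAAAAAAAAAAAD///AAAAAAAAAAAAD///AAAAAAAAAAAAD///AAAAAAAAAAAAD//+AAAAAAAAAAAAD//+AAAAAAAAAAAAD//+AAAAAAAAAAAAD//+AAAAAAAAAAAAD//8AAAAAAAAAAAAD//8AAAAAAAAAAAAD//8AAAAAAAAAAAAD//4AAAAAAAAAAAAD//4AAAAAAAAAAAAD//4AAAAAAAAAAAAD//wAAAAAAAAAAAAB//wAAAAAAAAAAAAB//wAAAAAAAAAAAAA//gAAAAAAAAAAAAAf/gAAAAAAAAAAAAAf/gAAAAAAAAAAAAAP/AAAAAAAAAAAAAAP/AAAAAAAAAAAAAAH+AAAAAAAAAAAAAAD+AAAAAAAAAAAAAAB8AAAAAAAAAAAAAAA4AAAAAAAAAAAAHwAAAAAAAAAAAAAA/8AAAAAAAAAAAAAD/8AAAAAAAAAAAAAH/8AAAAAAAAAAAAAP/8AAAAAAAAAAAAAP/8AAAAAAAAAAAAAP/8AAAAAAAAAAAAAP/8AAAAAAAAAAAAAP/8AAAAAAAAAAAAAH/8AAAAAAAAAAAAAH/8AAAAAAAAAAAAAD/8AAAAAAAAAAAAAB/8AAAAAAAAAAAAAA/8AAAAAAAAAAAAAAP8="/>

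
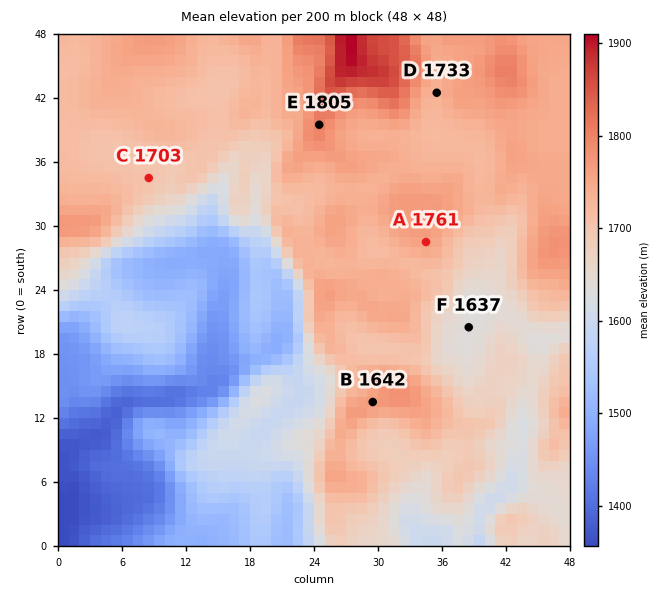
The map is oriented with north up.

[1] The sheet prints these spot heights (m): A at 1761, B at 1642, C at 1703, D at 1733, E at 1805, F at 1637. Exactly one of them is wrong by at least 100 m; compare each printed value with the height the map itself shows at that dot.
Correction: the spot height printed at B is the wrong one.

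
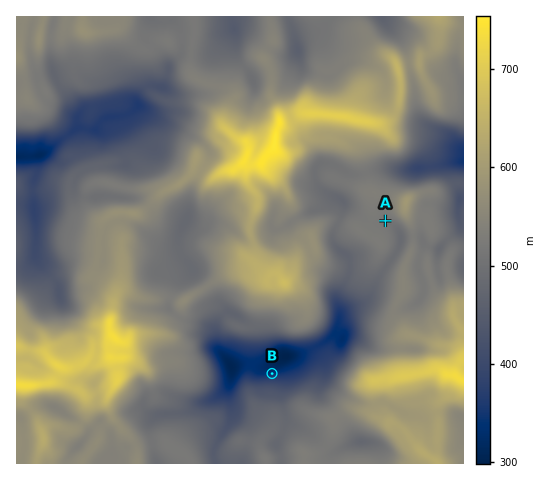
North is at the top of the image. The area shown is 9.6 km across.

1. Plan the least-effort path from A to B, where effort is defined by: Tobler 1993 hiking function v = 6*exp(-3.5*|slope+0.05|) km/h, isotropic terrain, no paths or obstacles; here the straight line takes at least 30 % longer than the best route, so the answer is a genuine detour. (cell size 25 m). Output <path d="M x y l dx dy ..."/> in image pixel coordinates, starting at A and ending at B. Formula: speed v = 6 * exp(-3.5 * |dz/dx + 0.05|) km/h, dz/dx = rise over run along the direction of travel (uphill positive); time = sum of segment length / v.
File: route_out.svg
<path d="M385 221l-17 35-12 11-3 7-20 20-1 3 0 25-6 12-19 19-1 2-6 6-26 13-2 0"/>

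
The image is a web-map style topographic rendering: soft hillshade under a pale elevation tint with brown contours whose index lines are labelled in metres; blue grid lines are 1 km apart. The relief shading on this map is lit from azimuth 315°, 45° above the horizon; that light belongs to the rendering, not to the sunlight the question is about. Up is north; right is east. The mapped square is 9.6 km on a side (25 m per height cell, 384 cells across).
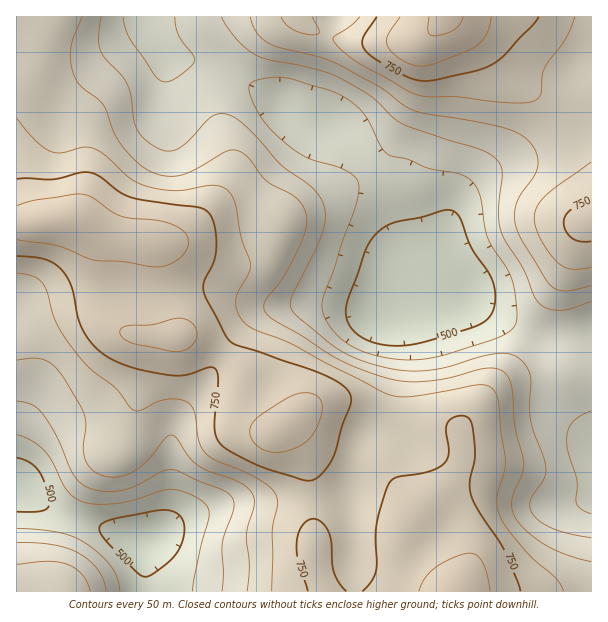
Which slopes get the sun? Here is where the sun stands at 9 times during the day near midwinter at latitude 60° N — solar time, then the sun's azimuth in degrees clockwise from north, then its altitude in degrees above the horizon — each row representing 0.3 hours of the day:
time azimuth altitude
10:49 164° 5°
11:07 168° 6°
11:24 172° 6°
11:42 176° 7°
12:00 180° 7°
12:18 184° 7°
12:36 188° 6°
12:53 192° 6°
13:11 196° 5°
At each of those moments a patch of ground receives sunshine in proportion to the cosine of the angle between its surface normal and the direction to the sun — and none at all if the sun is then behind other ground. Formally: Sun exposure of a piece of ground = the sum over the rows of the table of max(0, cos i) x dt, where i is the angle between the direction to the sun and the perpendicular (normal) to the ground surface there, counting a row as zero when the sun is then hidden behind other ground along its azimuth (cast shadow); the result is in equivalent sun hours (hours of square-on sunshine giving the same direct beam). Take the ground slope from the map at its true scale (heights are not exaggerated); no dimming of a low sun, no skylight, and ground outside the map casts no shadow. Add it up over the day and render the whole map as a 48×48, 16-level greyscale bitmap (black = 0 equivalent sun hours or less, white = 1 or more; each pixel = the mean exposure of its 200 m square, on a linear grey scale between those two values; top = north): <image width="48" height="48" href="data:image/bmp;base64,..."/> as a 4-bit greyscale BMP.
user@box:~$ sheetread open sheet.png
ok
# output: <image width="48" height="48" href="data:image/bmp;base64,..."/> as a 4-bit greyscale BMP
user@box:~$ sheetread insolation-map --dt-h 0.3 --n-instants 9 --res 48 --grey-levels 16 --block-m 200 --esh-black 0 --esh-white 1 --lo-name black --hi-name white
<image width="48" height="48" href="data:image/bmp;base64,Qk32BAAAAAAAAHYAAAAoAAAAMAAAADAAAAABAAQAAAAAAIAEAAATCwAAEwsAABAAAAAAAAAAAAAAABEREQAiIiIAMzMzAERERABVVVUAZmZmAHd3dwCIiIgAmZmZAKqqqgC7u7sAzMzMAN3d3QDu7u4A////ADMzMiMzREREREREVVQzMzRDIiM0QzMzMyIiERESIiM0REREVVQzM0RDIRIzMyERIhEAAAABERI0RVVEVVVDNFVDIRIzMhAAEQAAAAABIhIjRFVURVRERFVUMhIiIQAAAAAAAAAkVEMzM0RURDNERERFQyIhAAAAAAAAABRoh2VDIiNEMyIzRERFVDIRAAAAAAAAA3m7uphlQyIzMyIzMzM0VUMiEQAAAAAAWb3dy6mYdlRFRERERDMzREMzREMzIhAVm83dy6q7uqmIdmVVVEMiI0RFZmZlRDJYmau8u6q83d3LmHdmVUMhEjRWZ2ZUQ2eId3eJqpms3d3LqHdmVDIiI0RVVVRDM5mYZVVWeIiJq7qpiHdlQyIjNEREMzIzRKmHVERFZnZneHdnd2ZlQyM0VUREMiI0VYh2VERFZmZVVVREVmZmVERFVEREMzNFVndlVVVVZ3dlREMiNFVmZVREMzNERDRVZnZmZmZWZ4h1REMhIjRVVUMhEREjREVWd3dmZmZmeJmGREMyERIiIhAAAAABJEVnd3d2Z3eIiJmXVEQyEAAAAAAAAAAAE0VWZXd3d4mZmamYZDMyEAAAAAAAAAAAASM0RGZ3eJqqmZmYZCERAAAAAAAAAAAAABIiIlZ3iJmId3d3YxAAAAAAAAAAAAAAABIiIkVnd3ZUREREQgAAAAAAAAAAAAAAATRVREVmZlQyIiIiIhAAAAAAAAAAAAAAAleId1VWVUMiIyIRIjEAAAAAAAAAAAAAE2iqqmZVVUQzRDMiNFZTEAAAAAAAAAAAJGiau3dmZlVVVVVEVWeIYxAAAAAAAAACRWeJq5mId2Z3d3ZmZVVnh1QzIiIiIhElZ4iJqrupiHd3d3d2ZURWeHVEQzMzMzRomZiImczKmHZmZmZlVERFd3ZVRERERFZ4mZiIiKqqh2VERDNERERFVnZmZmVVVVZniId3d1ZmZUMiERESNERERVZmZmZ2ZlVWZmZVVRESIiEQAAABI0QyIzRVZnd3dmZVREMzMwAAAAAAAAAAEjMhERI0Vnd3d3ZlMiEREQAAAAAAAAAAATMgAAEjRWZnd4dlMhEQEQAAAAAAAAAAASIgAAEjRVVWd4h1QyERERAAAAAAAAAAASIQAAEjNFVWZ4h2VEMzIiEAAAAAAAAAESEQABEjNFVneIiHdmVUMyEQABEAAAAAERAAASIjRGeImZmIh3ZVQzMhESIQAAABEQAAEiM0RXiqqpmZmIdlREQzIiIhAAAREQARI0RVZ4mruqqqmYdlVEREMyMyEREiERIjRVZ4mZq7uqqZmHZUREVUMiIzIRIiISNGZ3iau7vMu6mYd2VERERUMiIiIiIiIkV5mavM3d3cy6mHdlVERERUQyISIzMzNGirzM3d3t3cy6mIdmVVREREQzIiI0REVom83d3Lu7qqqqqYdmZmVURFVUMiNEVmd4mru7mGZmZmeZmId3dmZURFZlQzNFVmd3iIiHUhEiI0V3d2ZndmVURFZmVDREVWZmZmZUIAABEjRWZVVmZlVQ=="/>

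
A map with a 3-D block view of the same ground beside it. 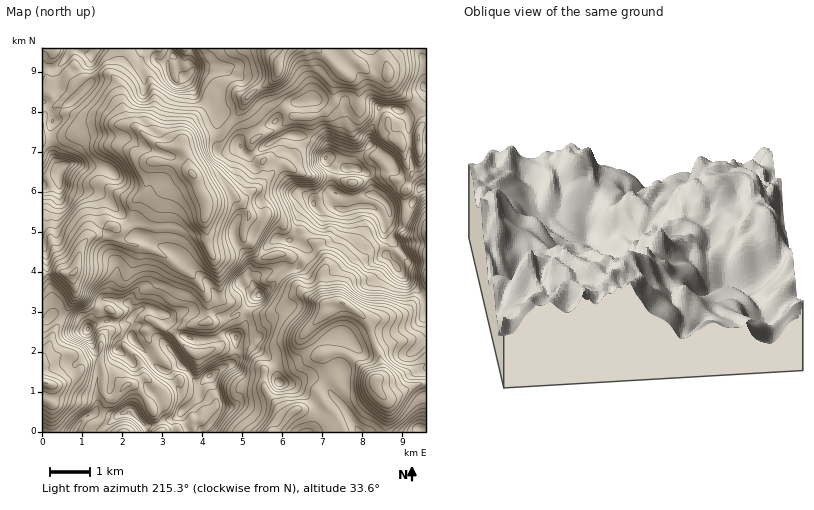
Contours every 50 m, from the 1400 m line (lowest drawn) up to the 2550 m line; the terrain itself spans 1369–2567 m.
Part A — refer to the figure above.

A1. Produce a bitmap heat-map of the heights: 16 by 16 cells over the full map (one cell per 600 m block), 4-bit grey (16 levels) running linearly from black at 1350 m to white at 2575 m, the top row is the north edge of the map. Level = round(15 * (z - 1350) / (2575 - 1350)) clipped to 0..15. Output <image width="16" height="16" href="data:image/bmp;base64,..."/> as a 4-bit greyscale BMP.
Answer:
<image width="16" height="16" href="data:image/bmp;base64,Qk32AAAAAAAAAHYAAAAoAAAAEAAAABAAAAABAAQAAAAAAIAAAAATCwAAEwsAABAAAAAAAAAAAAAAABEREQAiIiIAMzMzAERERABVVVUAZmZmAHd3dwCIiIgAmZmZAKqqqgC7u7sAzMzMAN3d3QDu7u4A////AHqrvMuFVVVHR5qr3JdlUhRWmrzMmHVSJGiczKu4VVRGequ6mqlkRFd2qqqZqXRGeFN4h3eql3m6ZGZmVXmZq9p1VVU1aKvN6qdlRCNovu/ryXYzJXis3cupdDI3mZzduZhkM1eJmqqZmHVnd2iIiKqph5uoZXhmaaqpq6h0RlZo"/>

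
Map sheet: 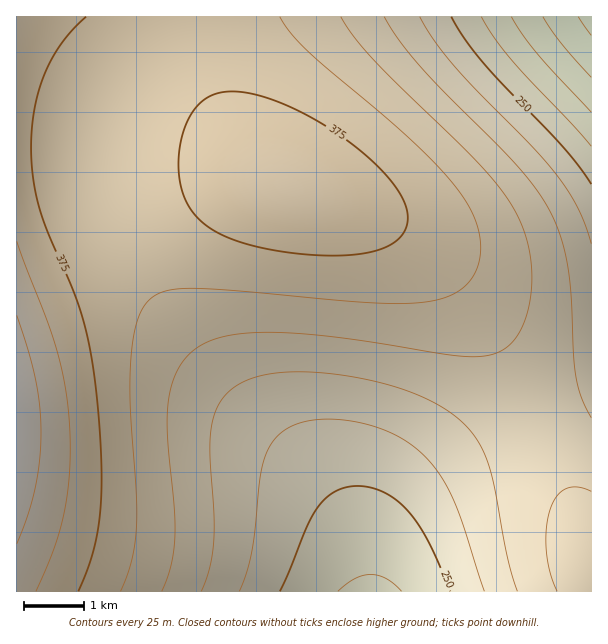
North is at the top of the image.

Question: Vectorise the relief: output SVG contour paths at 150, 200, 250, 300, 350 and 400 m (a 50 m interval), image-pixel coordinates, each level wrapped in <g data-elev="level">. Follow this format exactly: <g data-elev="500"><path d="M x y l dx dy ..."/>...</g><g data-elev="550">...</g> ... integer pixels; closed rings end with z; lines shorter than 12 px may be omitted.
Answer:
<g data-elev="150"><path d="M591 35l-13-18"/></g><g data-elev="200"><path d="M591 112l-53-58-15-19-12-18"/></g><g data-elev="250"><path d="M280 591l27-64 11-20 9-10 9-6 11-4 10-1 14 2 13 4 12 8 12 11 11 14 9 15 22 51"/><path d="M591 184l-13-19-16-19-81-86-17-22-13-21"/></g><g data-elev="300"><path d="M201 591l8-22 5-26 0-27-4-72 2-19 5-17 11-16 17-11 24-7 30-2 49 4 50 12 21 7 18 9 16 10 12 11 14 18 10 24 6 24 12 66 10 34"/><path d="M591 418l-9-19-5-18-3-22-3-60-3-30-7-30-11-27-14-23-19-24-76-76-26-29-18-22-13-21"/></g><g data-elev="350"><path d="M121 591l11-31 5-35-1-33-6-91 2-50 6-33 5-10 7-9 8-5 9-3 27-3 43 3 129 11 32 2 24-2 21-4 16-7 12-12 8-16 2-18-4-21-9-20-15-21-20-22-27-26-100-85-15-17-11-16"/></g><g data-elev="400"><path d="M36 591l18-43 10-36 6-41 0-43-4-39-9-38-10-30-30-80"/></g>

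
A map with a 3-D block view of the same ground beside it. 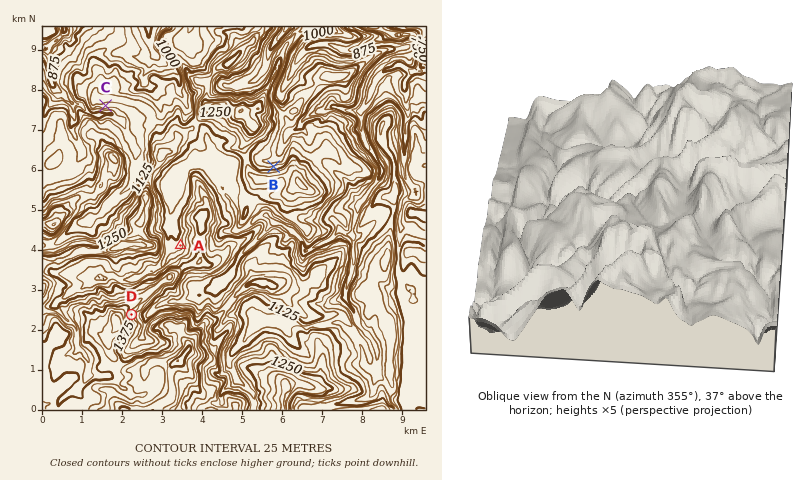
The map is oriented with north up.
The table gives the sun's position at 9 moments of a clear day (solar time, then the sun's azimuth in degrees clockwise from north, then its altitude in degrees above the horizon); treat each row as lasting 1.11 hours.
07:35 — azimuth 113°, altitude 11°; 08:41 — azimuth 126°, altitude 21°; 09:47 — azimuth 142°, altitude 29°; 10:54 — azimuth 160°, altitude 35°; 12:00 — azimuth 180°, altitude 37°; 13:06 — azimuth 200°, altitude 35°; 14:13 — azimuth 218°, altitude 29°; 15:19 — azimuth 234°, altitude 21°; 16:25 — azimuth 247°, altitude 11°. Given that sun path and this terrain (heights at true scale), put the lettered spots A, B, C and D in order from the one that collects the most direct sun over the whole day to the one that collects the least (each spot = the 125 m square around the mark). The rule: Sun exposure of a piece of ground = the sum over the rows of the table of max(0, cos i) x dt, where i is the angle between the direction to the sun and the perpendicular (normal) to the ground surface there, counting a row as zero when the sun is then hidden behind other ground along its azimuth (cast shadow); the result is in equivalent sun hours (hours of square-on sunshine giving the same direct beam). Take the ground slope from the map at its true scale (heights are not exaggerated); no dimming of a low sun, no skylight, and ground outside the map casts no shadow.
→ C > D ≈ A > B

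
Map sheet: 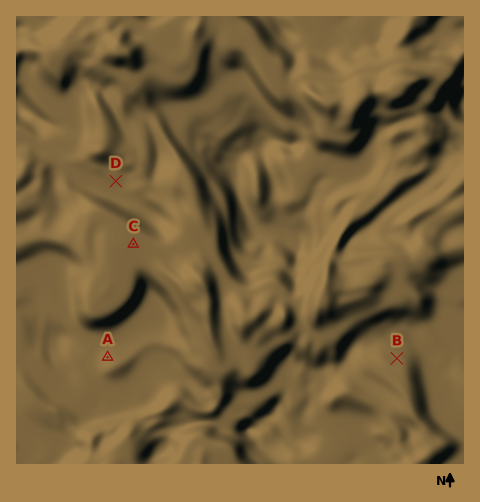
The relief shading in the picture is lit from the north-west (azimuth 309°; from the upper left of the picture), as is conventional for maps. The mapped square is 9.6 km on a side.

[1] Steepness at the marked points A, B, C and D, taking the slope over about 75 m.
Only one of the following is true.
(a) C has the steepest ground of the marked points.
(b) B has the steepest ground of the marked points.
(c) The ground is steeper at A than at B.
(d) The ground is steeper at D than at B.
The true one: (b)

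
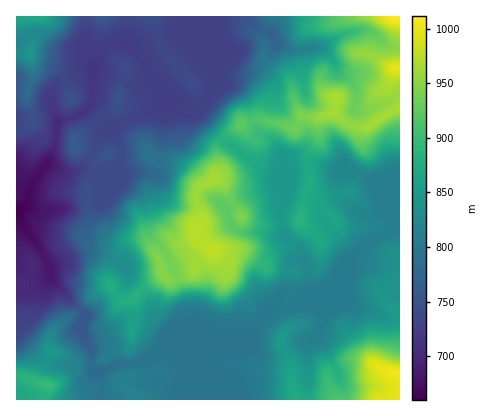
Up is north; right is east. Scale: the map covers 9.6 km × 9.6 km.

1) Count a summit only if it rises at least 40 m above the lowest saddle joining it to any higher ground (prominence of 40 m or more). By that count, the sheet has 1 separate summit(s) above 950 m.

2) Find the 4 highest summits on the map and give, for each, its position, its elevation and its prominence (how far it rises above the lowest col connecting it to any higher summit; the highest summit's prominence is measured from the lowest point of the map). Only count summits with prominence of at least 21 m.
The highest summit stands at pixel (214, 250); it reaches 978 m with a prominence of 96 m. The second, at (48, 386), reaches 897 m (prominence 102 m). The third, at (30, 54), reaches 846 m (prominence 21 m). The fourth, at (76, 144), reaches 763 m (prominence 23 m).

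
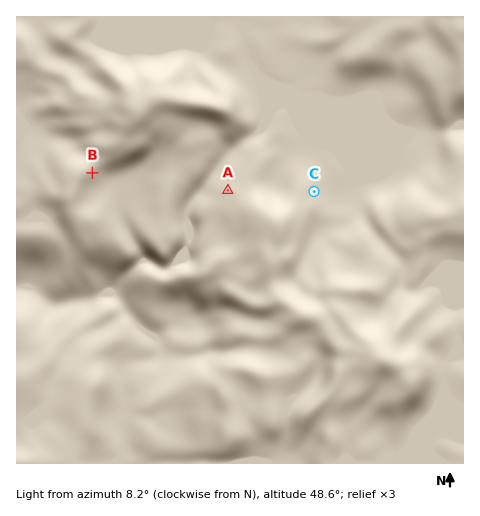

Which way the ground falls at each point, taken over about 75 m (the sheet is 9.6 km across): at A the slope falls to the NW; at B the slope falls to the SE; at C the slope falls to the E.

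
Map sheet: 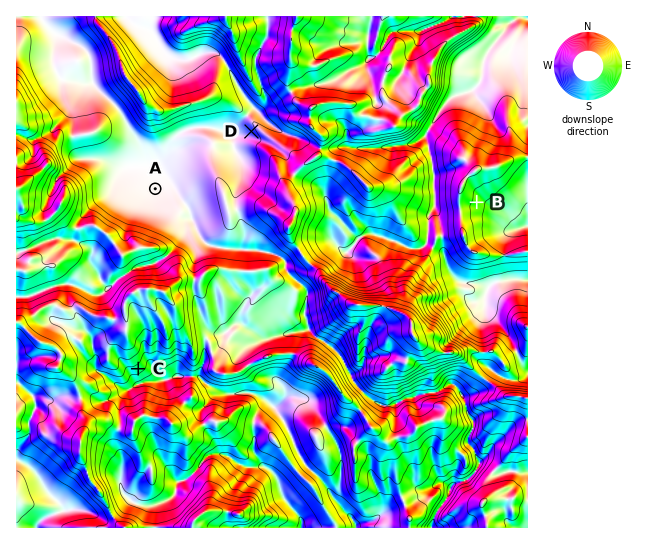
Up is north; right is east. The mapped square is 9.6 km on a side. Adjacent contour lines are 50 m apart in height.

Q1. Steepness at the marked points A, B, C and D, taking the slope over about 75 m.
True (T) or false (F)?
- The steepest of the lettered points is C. T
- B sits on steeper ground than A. T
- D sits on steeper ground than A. T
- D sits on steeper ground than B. F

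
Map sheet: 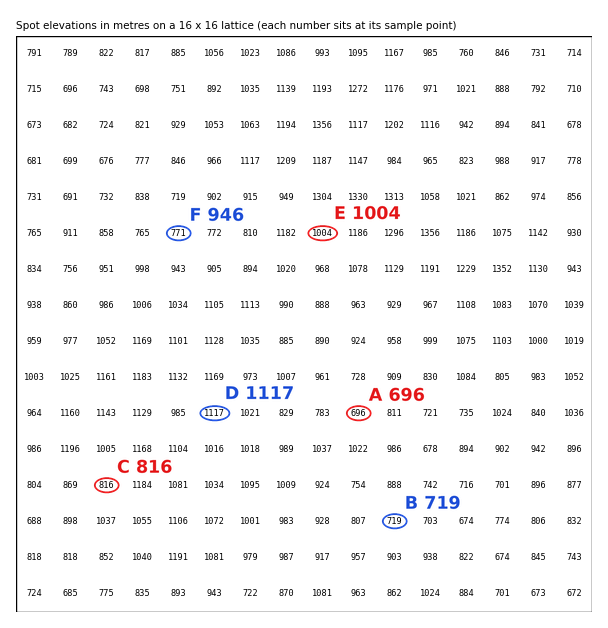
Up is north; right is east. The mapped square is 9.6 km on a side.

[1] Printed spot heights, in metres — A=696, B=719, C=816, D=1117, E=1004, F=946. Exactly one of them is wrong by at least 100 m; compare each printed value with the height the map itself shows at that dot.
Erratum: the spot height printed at F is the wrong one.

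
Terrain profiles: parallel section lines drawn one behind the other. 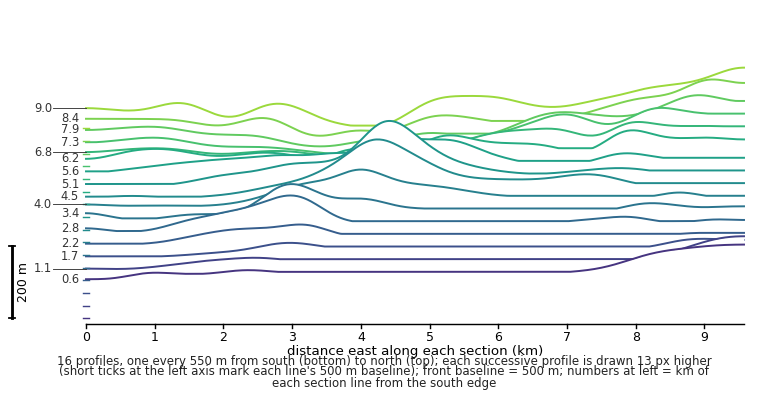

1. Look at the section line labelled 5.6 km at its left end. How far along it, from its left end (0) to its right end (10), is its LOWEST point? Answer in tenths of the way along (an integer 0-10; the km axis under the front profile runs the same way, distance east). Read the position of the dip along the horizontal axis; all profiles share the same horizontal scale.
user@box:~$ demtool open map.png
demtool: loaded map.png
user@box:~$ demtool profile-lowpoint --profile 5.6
0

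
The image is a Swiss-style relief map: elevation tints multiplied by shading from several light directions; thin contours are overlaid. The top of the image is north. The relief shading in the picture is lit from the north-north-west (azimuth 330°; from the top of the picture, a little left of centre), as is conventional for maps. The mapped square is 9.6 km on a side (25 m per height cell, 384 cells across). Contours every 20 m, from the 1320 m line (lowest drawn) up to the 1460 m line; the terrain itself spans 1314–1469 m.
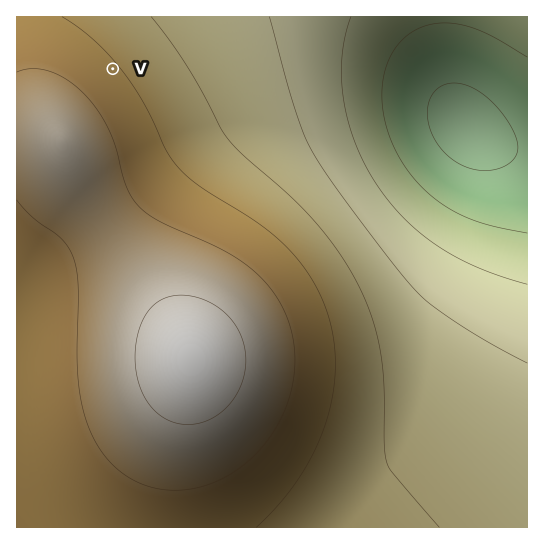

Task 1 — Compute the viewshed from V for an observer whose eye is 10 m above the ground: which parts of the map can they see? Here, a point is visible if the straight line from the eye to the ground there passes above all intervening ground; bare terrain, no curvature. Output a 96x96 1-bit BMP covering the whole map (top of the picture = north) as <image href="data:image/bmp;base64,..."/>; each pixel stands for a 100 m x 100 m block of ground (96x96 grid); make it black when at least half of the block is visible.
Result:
<image width="96" height="96" href="data:image/bmp;base64,Qk2+BAAAAAAAAD4AAAAoAAAAYAAAAGAAAAABAAEAAAAAAIAEAAATCwAAEwsAAAIAAAAAAAAA////AAAAAAAAAAAAAAAAAAAAAAAAAAAAAAAAAAAAAAAAAAAAAAAAAAAAAAAAAAAAAAAAAAAAAAAAAAAAAAAAAAAAAAAAAAAAAAAAAAAAAAAAAAAAAAAAAAAAAAAAAAAAAAAAAAAAAAAAAAAAAAAAAAAAAAAAAAAAAAAAAAAAAAAAAAAAAAAAAAAAAAAAAAAAAAAAAAAAAAAAAAAAAAAAAAAAAAAAAAAAAAAAAAAAAAAAAAAAAAAAAAAAAAAAAAAAAAAAAAAAAAEAAAAAAAAAAAAAAAMAAAAAAAAAAAAAAAMAAAAAAAAAAAAAAAcAAAAAAAAAAAAAAA8AAAAAAAAAAAAAAB8AAAAAAAAAAAAAAB8AAAAAAAAAAAAAAD8AAAAAAAAAAAAAAH8AAAAAAAAAAAAAAP8AAAAAAAAAAAAAAP8AAAAAAAAAAAAAAf8AAAAAAAAAAAAAA/8AAAAAAAAAAAAAA/8AAAAAAAAAAAAAB/8AAAAAAAAAAAAAD/8AAAAAAAAAAAAAD/8AAAAAAAAAAAAAH/8AAAAAAAAAAAAAP/8AAAAAAAAAAAAAP/8AAAAAAAAAAAAAf/8AAAB8AAAAAAAAf/8AAAP/wAAAAAAA//8AAAf/+AAAAAAB//8AAA///gAAAAAB//8AAA///4AAAAAD//8AAA///+AAAAAD//8AAA////AAAAAH//8AAA////wAAAAH//8AAA////4AAAAP//8AAA////8AAAAP//8AAA////+AAAAP//8AAA/////AAAAf//8AAA/////wAAAf//8AAA/////4AAAf//8AAA/////8AAA///8AAA/////+AAAf//8AAA/////+AAAf//8AAA//////AAAf//8AAA//////gAAP//8AAA//////wAAD//8AAA//////wAAA//8AAA//////wAAAH/8AAA//////4AAAD/8AAA//////4AAAA/8AAA//////4AAAAf8AAA//////wAAAAH8AAA//////wAAAAH8AAA//////wAAAAD8AAA//////gAAAAB8AAA//////gAAAAB8AAA//////gAAAAA8AAAf/////AAAAAA8AAAf/////AAAAAA8AAA//////AAAAAA8AAD/////+AAAAAA8AAf/////+AAAAAA8AB//////8AAAAAA8AH//////8AAAAAB8AP//////8AAAAAB8Af//////8AAAAAB8Af//////4AAAAAD8A///////4AAAAAD8A///////4AAAAAH8A///////4AAAAAH8B///////4AAAAAP8B///////4AAAAAP8B///////4AAAAAf8B///////4AAAAA/8D///////4AAAAA/8D///////4AAAAB/8D///////8AAAAD/8D///////8AAAAH/8H///////+AAAAP/8H///////+AAAA//8H////////AAAB//8H////////gAAH//8H////////wAAf//8P////////4AD///8P//////////////8P//////////////8="/>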